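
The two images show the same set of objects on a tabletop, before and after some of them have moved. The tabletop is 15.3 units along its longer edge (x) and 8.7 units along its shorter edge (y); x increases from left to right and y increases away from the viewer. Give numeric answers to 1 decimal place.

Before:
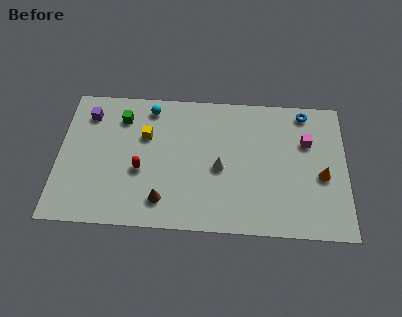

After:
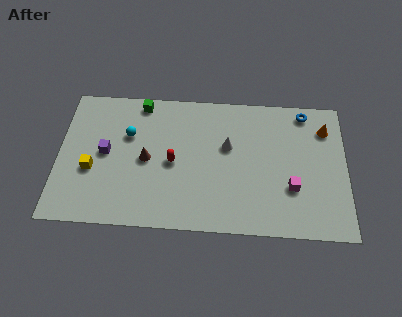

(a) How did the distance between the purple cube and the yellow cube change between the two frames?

-2.0

Before: roughly 3.3 units apart; after: 1.3. That's 2.0 units closer together.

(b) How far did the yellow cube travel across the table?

3.6

From (4.6, 5.7) to (1.8, 3.4), the yellow cube covered √(2.8² + 2.3²) ≈ 3.6 units.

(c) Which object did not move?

the blue torus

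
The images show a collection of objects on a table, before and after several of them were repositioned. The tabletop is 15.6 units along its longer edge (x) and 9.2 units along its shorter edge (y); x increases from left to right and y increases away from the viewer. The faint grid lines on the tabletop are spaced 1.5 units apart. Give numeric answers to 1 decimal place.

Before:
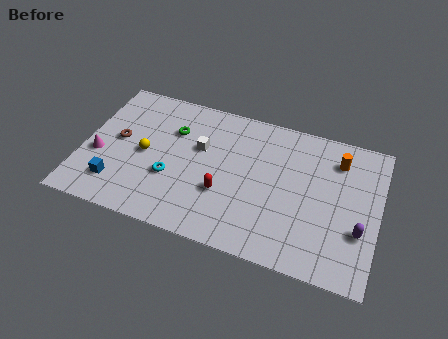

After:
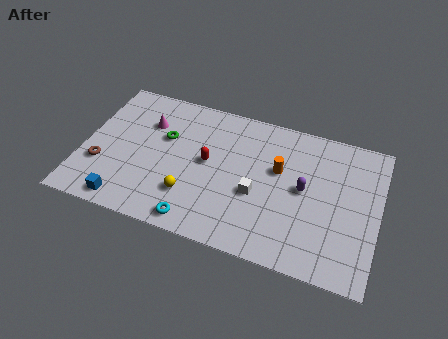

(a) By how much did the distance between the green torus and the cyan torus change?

+2.2

Before: roughly 3.1 units apart; after: 5.3. That's 2.2 units further apart.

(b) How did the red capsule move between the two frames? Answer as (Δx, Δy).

(-1.0, 1.7)

The red capsule started near (7.6, 3.2) and ended near (6.6, 4.9).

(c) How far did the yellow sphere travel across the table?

3.2

The yellow sphere moved from about (3.3, 4.4) to (5.9, 2.5), a distance of √(2.6² + 1.9²) ≈ 3.2.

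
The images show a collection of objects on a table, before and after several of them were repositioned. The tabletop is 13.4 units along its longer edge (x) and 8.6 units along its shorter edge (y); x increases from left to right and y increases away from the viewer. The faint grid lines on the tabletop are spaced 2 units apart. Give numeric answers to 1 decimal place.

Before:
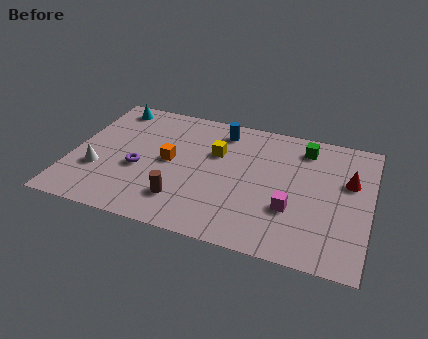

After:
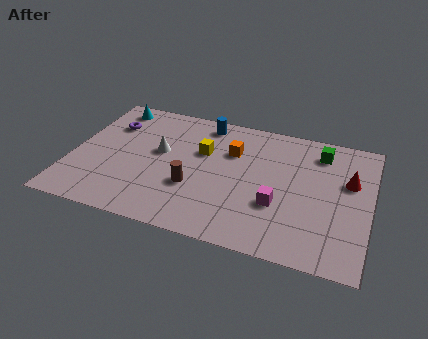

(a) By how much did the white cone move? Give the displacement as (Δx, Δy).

(2.6, 2.0)

The white cone was at about (1.3, 2.9) and moved to about (3.9, 4.9).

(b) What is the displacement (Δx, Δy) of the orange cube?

(2.7, 1.5)

The orange cube was at about (4.4, 4.4) and moved to about (7.1, 5.9).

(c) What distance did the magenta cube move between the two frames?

0.6

The magenta cube moved from about (10.0, 2.9) to (9.4, 3.0), a distance of √(0.6² + 0.1²) ≈ 0.6.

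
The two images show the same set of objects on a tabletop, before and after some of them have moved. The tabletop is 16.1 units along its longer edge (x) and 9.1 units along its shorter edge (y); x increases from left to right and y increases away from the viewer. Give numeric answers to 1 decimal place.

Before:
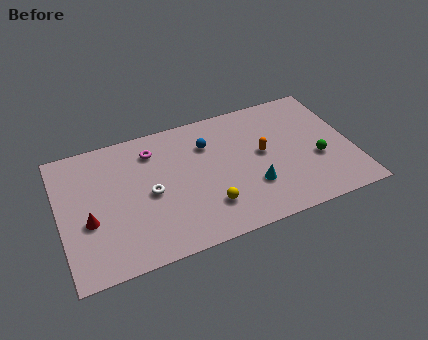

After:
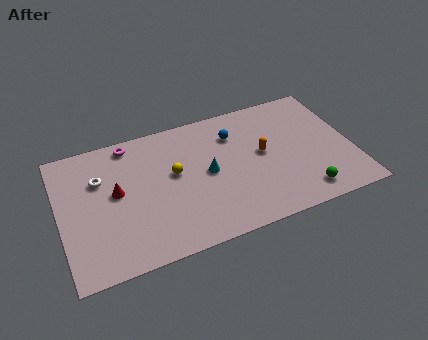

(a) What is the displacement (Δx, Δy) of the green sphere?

(-1.0, -2.1)

The green sphere was at about (14.1, 3.5) and moved to about (13.1, 1.4).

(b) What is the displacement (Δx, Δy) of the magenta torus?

(-1.2, 0.9)

The magenta torus was at about (5.3, 7.2) and moved to about (4.1, 8.1).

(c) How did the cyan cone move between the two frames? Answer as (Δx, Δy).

(-2.3, 1.8)

The cyan cone was at about (10.4, 2.8) and moved to about (8.1, 4.6).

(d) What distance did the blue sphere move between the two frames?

1.5

From (8.3, 6.6) to (9.8, 6.8), the blue sphere covered √(1.5² + 0.2²) ≈ 1.5 units.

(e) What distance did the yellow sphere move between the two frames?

3.3

The yellow sphere was near (7.9, 2.3) before and (6.3, 5.2) after, so it travelled √(1.6² + 2.9²) ≈ 3.3 units.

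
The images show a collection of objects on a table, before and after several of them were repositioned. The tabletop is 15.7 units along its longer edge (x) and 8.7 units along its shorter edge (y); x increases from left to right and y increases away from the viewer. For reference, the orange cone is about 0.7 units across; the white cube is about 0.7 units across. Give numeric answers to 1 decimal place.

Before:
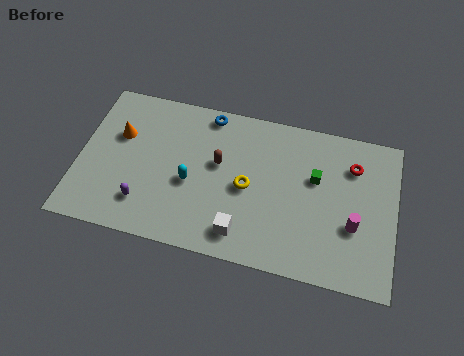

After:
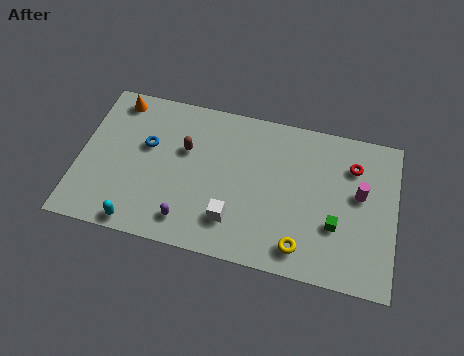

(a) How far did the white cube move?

0.8

The white cube moved from about (8.3, 1.5) to (7.8, 2.1), a distance of √(0.5² + 0.6²) ≈ 0.8.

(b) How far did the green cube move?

2.6

The green cube moved from about (11.7, 5.4) to (12.8, 3.0), a distance of √(1.1² + 2.4²) ≈ 2.6.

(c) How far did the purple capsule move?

2.3

From (3.4, 2.0) to (5.6, 1.5), the purple capsule covered √(2.2² + 0.5²) ≈ 2.3 units.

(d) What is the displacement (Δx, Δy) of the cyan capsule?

(-2.4, -2.9)

The cyan capsule started near (5.6, 3.7) and ended near (3.2, 0.8).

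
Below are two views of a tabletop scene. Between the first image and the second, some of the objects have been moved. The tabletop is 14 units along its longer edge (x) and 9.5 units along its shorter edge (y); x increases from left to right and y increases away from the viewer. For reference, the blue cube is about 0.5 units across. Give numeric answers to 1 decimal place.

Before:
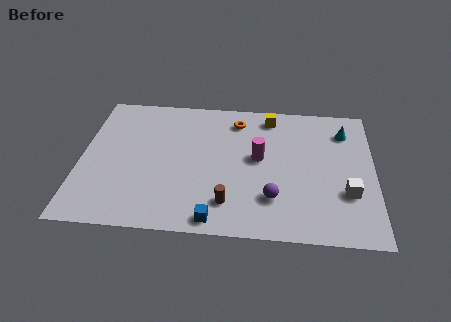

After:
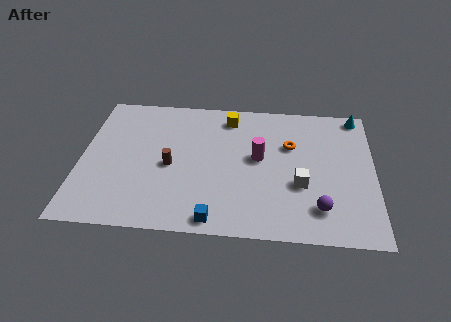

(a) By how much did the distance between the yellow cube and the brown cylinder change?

-1.9

They were about 6.5 units apart before and 4.6 after — 1.9 units closer together.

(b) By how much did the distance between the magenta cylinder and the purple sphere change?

+1.5

Before: roughly 2.8 units apart; after: 4.3. That's 1.5 units further apart.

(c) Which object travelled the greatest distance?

the brown cylinder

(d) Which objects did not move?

the blue cube and the magenta cylinder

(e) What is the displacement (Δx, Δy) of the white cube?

(-2.2, 0.4)

The white cube was at about (12.7, 3.1) and moved to about (10.5, 3.5).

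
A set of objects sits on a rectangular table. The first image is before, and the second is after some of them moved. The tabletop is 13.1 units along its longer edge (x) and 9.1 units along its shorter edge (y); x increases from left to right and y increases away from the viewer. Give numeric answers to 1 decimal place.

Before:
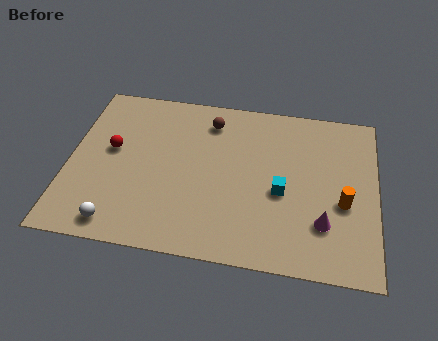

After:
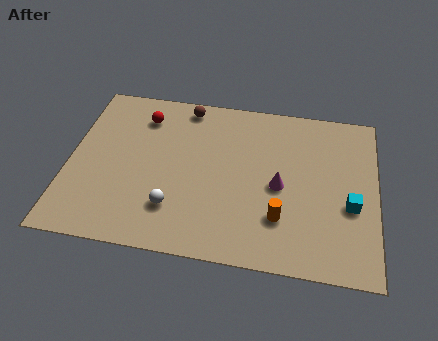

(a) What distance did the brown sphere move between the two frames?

1.3

The brown sphere was near (5.9, 7.4) before and (4.8, 8.1) after, so it travelled √(1.1² + 0.7²) ≈ 1.3 units.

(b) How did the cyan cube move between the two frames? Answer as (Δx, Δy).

(2.9, -0.3)

From the two frames, the cyan cube sits at roughly (9.1, 3.9) before and (12.0, 3.6) after.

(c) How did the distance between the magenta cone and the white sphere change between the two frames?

-3.9

The distance was about 8.7 in the first image and 4.8 in the second, so they moved 3.9 units closer together.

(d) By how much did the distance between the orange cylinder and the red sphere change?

-2.3

The distance was about 10.0 in the first image and 7.7 in the second, so they moved 2.3 units closer together.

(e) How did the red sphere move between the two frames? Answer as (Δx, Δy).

(1.2, 2.1)

The red sphere started near (1.8, 5.1) and ended near (3.0, 7.2).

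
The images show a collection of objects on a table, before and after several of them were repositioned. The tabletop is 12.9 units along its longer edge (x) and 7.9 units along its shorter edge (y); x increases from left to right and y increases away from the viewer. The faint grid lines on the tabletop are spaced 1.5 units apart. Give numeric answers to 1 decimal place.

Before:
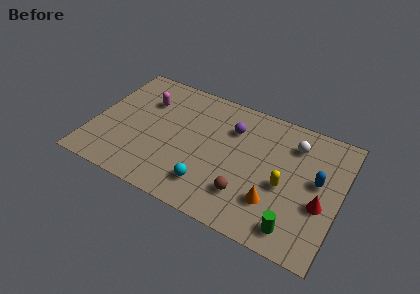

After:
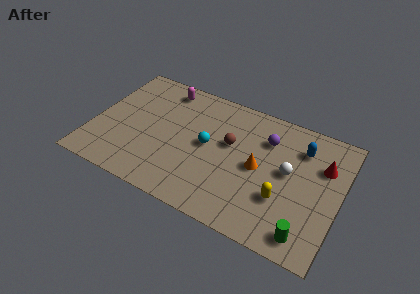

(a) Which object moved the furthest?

the brown sphere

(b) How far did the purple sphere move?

1.8

The purple sphere was near (7.1, 5.7) before and (8.9, 5.8) after, so it travelled √(1.8² + 0.1²) ≈ 1.8 units.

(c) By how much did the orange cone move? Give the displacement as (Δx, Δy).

(-1.0, 1.7)

From the two frames, the orange cone sits at roughly (9.7, 2.2) before and (8.7, 3.9) after.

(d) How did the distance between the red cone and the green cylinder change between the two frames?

+2.1

They were about 2.2 units apart before and 4.3 after — 2.1 units further apart.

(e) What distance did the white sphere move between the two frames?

1.8

From (10.3, 6.1) to (10.2, 4.3), the white sphere covered √(0.1² + 1.8²) ≈ 1.8 units.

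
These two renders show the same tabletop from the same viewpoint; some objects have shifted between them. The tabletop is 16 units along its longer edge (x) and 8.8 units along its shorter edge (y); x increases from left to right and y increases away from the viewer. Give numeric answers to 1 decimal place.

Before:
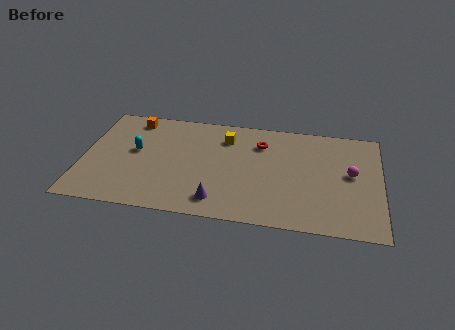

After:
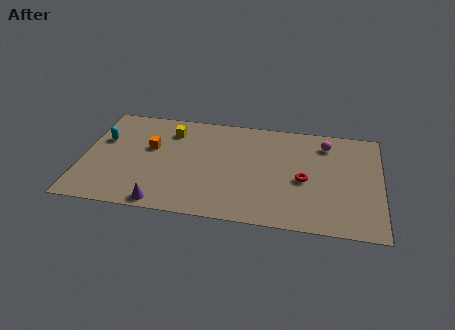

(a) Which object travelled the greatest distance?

the red torus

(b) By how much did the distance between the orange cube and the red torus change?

+1.3

Before: roughly 7.1 units apart; after: 8.4. That's 1.3 units further apart.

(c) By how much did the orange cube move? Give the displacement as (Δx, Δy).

(1.1, -2.3)

The orange cube was at about (2.5, 7.6) and moved to about (3.6, 5.3).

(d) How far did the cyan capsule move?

1.9

The cyan capsule moved from about (2.8, 4.9) to (1.0, 5.6), a distance of √(1.8² + 0.7²) ≈ 1.9.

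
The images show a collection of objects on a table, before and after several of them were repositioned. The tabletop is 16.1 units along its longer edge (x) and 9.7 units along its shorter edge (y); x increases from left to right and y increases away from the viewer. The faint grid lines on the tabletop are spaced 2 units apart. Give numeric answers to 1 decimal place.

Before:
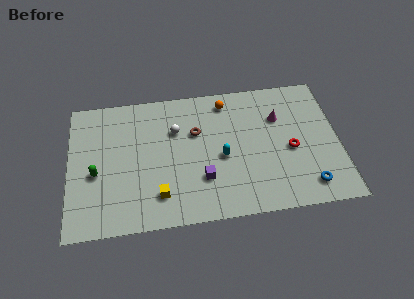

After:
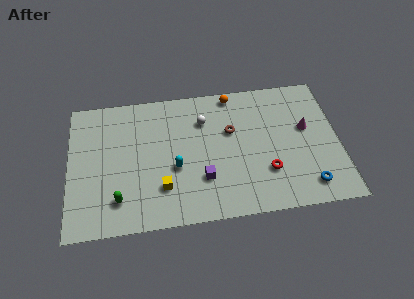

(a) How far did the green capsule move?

2.4

From (1.6, 4.1) to (2.9, 2.1), the green capsule covered √(1.3² + 2.0²) ≈ 2.4 units.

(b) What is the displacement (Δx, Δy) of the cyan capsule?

(-2.8, -0.4)

The cyan capsule started near (9.1, 4.3) and ended near (6.3, 3.9).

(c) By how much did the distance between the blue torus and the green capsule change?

-1.5

The distance was about 12.7 in the first image and 11.2 in the second, so they moved 1.5 units closer together.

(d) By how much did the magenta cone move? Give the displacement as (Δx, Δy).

(1.6, -1.0)

The magenta cone started near (12.6, 6.7) and ended near (14.2, 5.7).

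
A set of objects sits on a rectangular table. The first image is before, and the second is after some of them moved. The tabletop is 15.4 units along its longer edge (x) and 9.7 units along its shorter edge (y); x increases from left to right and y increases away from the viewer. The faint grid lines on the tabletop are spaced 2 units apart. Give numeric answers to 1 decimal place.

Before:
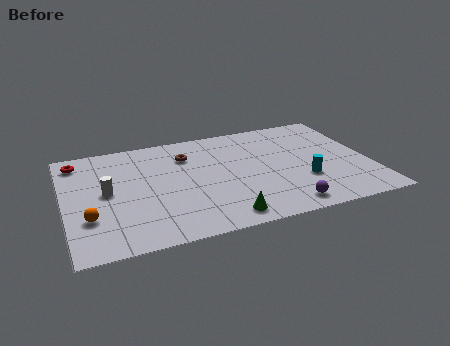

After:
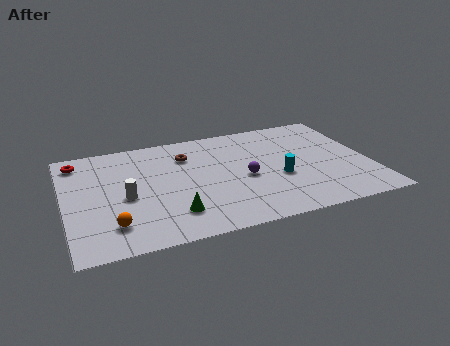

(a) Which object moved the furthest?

the purple sphere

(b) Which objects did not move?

the brown torus and the red torus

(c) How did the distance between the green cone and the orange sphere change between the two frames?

-3.7

Before: roughly 6.7 units apart; after: 3.0. That's 3.7 units closer together.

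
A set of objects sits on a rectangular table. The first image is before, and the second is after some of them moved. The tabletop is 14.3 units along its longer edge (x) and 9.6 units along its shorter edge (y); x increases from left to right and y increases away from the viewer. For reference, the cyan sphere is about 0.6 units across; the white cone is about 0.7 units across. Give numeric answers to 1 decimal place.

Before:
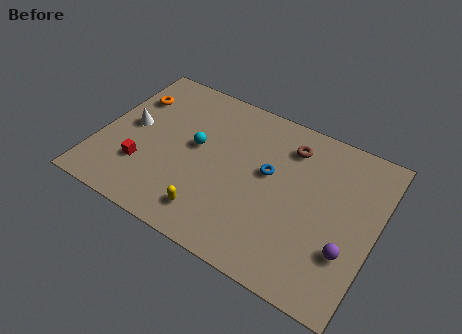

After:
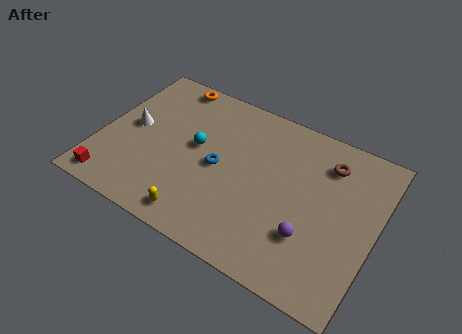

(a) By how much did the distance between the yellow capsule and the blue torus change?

-1.1

The distance was about 4.5 in the first image and 3.4 in the second, so they moved 1.1 units closer together.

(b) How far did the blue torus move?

2.7

From (8.7, 5.5) to (6.2, 4.6), the blue torus covered √(2.5² + 0.9²) ≈ 2.7 units.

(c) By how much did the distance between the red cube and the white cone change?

+1.5

The distance was about 2.4 in the first image and 3.9 in the second, so they moved 1.5 units further apart.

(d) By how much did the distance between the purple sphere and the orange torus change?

-2.4

The distance was about 12.5 in the first image and 10.1 in the second, so they moved 2.4 units closer together.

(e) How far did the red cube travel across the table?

2.2

The red cube was near (2.5, 2.8) before and (1.1, 1.1) after, so it travelled √(1.4² + 1.7²) ≈ 2.2 units.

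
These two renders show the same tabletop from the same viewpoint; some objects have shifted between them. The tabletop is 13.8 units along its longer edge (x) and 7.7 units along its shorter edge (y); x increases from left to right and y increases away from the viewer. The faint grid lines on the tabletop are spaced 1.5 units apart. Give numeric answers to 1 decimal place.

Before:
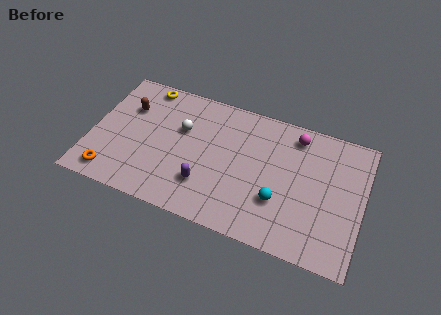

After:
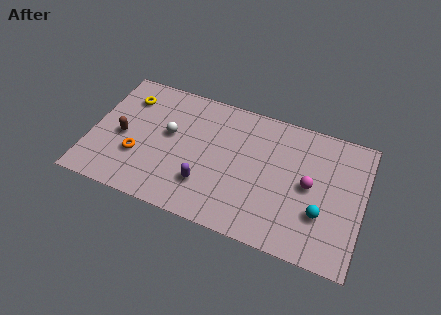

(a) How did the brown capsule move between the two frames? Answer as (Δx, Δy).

(-0.1, -1.8)

From the two frames, the brown capsule sits at roughly (1.7, 5.3) before and (1.6, 3.5) after.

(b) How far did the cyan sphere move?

2.1

The cyan sphere moved from about (9.7, 2.5) to (11.8, 2.5), a distance of √(2.1² + 0.0²) ≈ 2.1.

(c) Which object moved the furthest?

the magenta sphere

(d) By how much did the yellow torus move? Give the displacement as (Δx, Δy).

(-0.8, -1.0)

The yellow torus started near (2.4, 6.9) and ended near (1.6, 5.9).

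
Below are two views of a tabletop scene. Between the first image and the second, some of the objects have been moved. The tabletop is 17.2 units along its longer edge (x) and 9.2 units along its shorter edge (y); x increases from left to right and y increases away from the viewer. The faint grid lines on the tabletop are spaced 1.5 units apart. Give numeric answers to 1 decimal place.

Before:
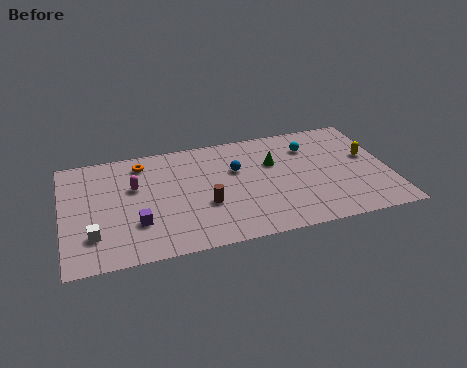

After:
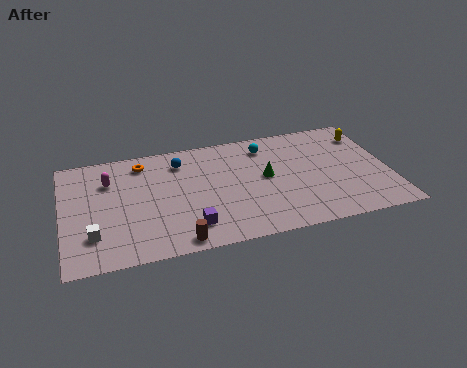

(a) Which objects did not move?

the white cube and the orange torus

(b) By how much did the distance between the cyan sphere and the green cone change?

+0.4

They were about 2.2 units apart before and 2.6 after — 0.4 units further apart.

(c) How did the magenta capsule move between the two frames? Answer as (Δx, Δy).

(-1.3, 0.8)

The magenta capsule started near (3.8, 5.8) and ended near (2.5, 6.6).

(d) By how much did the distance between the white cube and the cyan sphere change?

-1.8

Before: roughly 12.5 units apart; after: 10.7. That's 1.8 units closer together.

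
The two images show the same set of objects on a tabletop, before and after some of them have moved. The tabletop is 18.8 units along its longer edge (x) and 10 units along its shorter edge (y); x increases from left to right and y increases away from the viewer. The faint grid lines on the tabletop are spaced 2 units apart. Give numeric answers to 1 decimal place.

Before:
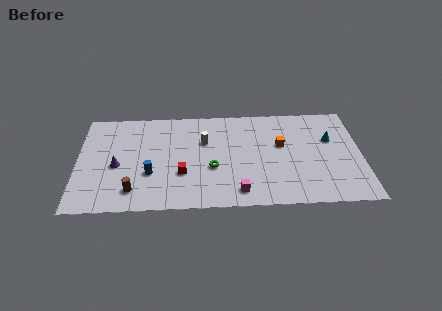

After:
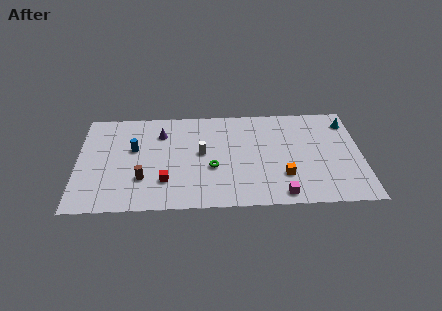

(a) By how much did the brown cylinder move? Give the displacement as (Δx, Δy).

(0.6, 1.1)

The brown cylinder was at about (3.7, 1.9) and moved to about (4.3, 3.0).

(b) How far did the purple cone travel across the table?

4.2

The purple cone moved from about (2.6, 4.4) to (5.5, 7.5), a distance of √(2.9² + 3.1²) ≈ 4.2.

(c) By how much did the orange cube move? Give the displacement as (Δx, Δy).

(0.1, -3.1)

The orange cube was at about (13.5, 6.0) and moved to about (13.6, 2.9).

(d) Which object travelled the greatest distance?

the purple cone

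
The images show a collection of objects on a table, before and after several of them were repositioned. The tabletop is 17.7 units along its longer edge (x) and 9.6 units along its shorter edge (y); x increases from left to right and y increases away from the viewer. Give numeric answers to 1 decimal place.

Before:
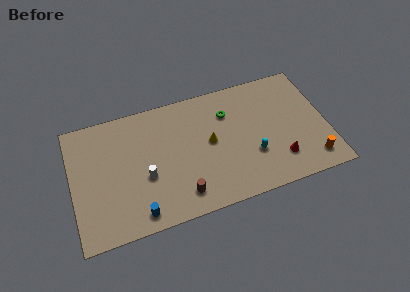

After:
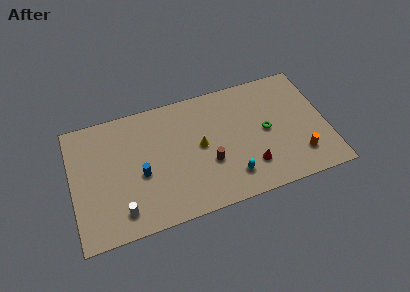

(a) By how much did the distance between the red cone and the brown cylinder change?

-3.9

They were about 6.9 units apart before and 3.0 after — 3.9 units closer together.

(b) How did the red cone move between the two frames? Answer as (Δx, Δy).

(-2.0, 0.1)

From the two frames, the red cone sits at roughly (14.2, 2.3) before and (12.2, 2.4) after.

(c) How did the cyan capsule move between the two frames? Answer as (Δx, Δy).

(-1.6, -1.2)

The cyan capsule was at about (12.4, 3.2) and moved to about (10.8, 2.0).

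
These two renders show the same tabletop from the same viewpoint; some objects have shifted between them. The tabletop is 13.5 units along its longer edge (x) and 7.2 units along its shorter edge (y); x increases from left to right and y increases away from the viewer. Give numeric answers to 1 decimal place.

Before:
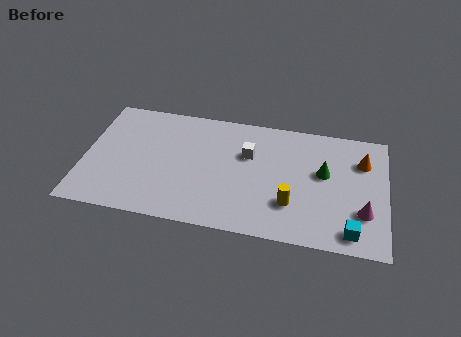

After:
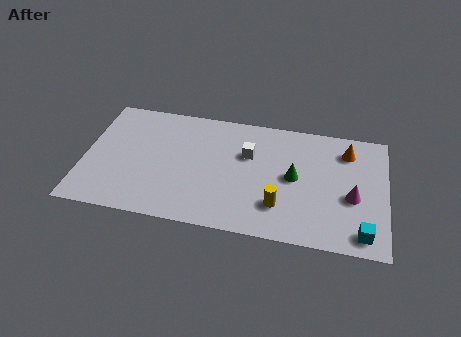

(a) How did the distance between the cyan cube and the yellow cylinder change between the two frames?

+0.9

Before: roughly 2.9 units apart; after: 3.8. That's 0.9 units further apart.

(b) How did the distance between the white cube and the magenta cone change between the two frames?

-0.8

The distance was about 5.8 in the first image and 5.0 in the second, so they moved 0.8 units closer together.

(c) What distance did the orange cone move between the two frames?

0.9

The orange cone was near (12.4, 5.2) before and (11.7, 5.7) after, so it travelled √(0.7² + 0.5²) ≈ 0.9 units.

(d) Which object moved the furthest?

the green cone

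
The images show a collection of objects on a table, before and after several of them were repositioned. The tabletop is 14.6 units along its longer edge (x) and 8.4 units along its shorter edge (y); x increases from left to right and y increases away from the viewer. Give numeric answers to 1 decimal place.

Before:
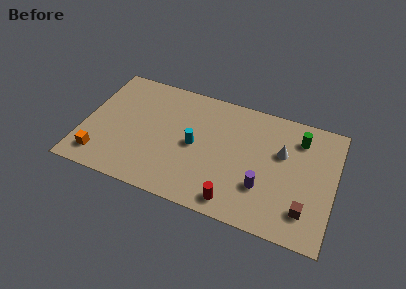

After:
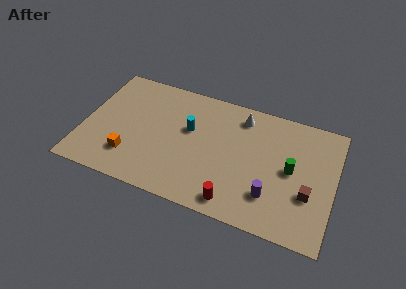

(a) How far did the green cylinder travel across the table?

2.3

The green cylinder was near (12.4, 6.6) before and (12.1, 4.3) after, so it travelled √(0.3² + 2.3²) ≈ 2.3 units.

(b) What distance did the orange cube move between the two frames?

1.8

From (1.2, 1.5) to (2.9, 2.1), the orange cube covered √(1.7² + 0.6²) ≈ 1.8 units.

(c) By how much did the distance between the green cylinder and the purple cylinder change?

-2.1

Before: roughly 4.4 units apart; after: 2.3. That's 2.1 units closer together.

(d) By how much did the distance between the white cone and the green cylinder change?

+2.5

They were about 1.6 units apart before and 4.1 after — 2.5 units further apart.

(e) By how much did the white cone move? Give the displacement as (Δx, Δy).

(-2.5, 1.7)

The white cone started near (11.5, 5.3) and ended near (9.0, 7.0).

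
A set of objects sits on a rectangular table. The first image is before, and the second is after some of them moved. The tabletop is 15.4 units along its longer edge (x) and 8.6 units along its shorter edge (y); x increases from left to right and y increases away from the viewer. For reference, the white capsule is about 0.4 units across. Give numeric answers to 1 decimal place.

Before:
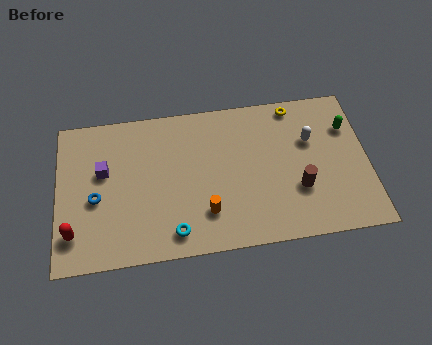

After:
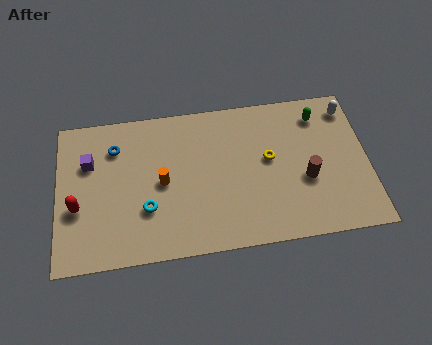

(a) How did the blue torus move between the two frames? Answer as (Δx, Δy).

(1.0, 2.8)

From the two frames, the blue torus sits at roughly (1.9, 3.7) before and (2.9, 6.5) after.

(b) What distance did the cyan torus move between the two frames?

2.0

The cyan torus was near (5.7, 1.3) before and (4.4, 2.8) after, so it travelled √(1.3² + 1.5²) ≈ 2.0 units.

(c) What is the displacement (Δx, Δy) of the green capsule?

(-1.4, 0.9)

The green capsule was at about (14.5, 6.1) and moved to about (13.1, 7.0).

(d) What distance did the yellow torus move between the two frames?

3.2

The yellow torus was near (11.9, 7.7) before and (10.5, 4.8) after, so it travelled √(1.4² + 2.9²) ≈ 3.2 units.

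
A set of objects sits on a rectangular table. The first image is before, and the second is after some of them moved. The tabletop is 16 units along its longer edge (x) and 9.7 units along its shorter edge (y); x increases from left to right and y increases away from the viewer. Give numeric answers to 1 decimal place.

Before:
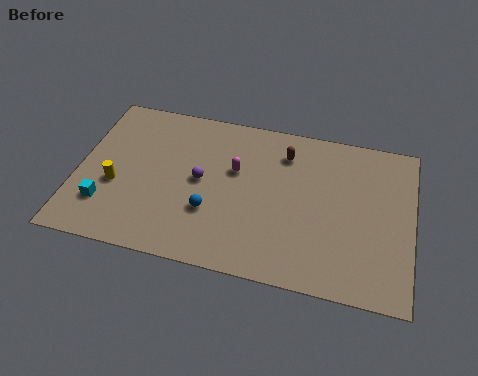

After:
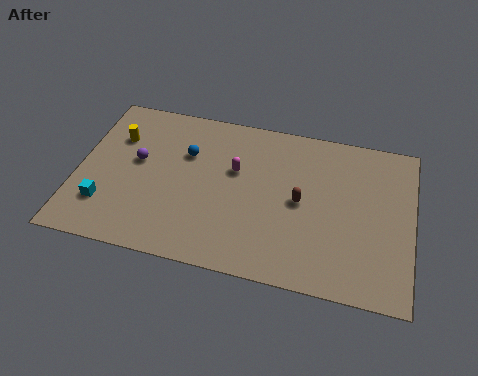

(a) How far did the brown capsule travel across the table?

2.9

From (9.8, 7.6) to (10.7, 4.8), the brown capsule covered √(0.9² + 2.8²) ≈ 2.9 units.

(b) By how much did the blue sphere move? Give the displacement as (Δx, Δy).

(-1.4, 3.3)

The blue sphere started near (6.5, 3.2) and ended near (5.1, 6.5).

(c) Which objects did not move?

the magenta capsule and the cyan cube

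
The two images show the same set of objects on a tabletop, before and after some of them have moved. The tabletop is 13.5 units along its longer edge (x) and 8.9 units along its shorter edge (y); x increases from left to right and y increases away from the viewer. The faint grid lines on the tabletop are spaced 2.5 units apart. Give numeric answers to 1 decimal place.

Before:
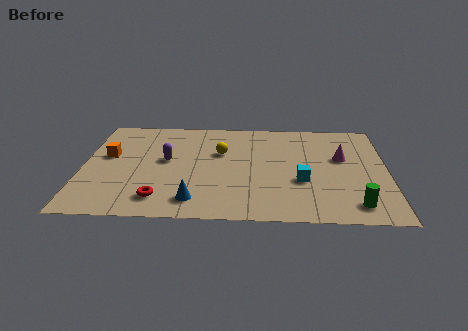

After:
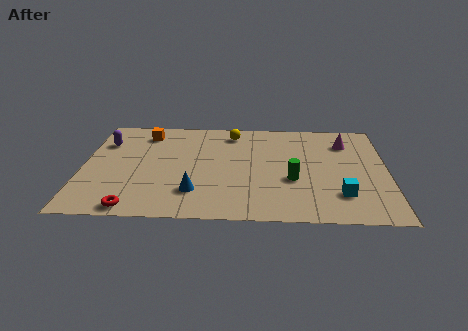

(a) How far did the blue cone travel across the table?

0.7

The blue cone was near (5.0, 1.5) before and (5.0, 2.2) after, so it travelled √(0.0² + 0.7²) ≈ 0.7 units.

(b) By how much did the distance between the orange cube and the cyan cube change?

+1.3

The distance was about 8.8 in the first image and 10.1 in the second, so they moved 1.3 units further apart.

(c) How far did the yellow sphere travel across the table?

1.9

The yellow sphere moved from about (6.1, 5.7) to (6.6, 7.5), a distance of √(0.5² + 1.8²) ≈ 1.9.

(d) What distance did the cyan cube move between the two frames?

2.0

The cyan cube was near (9.7, 3.3) before and (11.4, 2.2) after, so it travelled √(1.7² + 1.1²) ≈ 2.0 units.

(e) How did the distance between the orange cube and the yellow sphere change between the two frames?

-1.1

They were about 5.0 units apart before and 3.9 after — 1.1 units closer together.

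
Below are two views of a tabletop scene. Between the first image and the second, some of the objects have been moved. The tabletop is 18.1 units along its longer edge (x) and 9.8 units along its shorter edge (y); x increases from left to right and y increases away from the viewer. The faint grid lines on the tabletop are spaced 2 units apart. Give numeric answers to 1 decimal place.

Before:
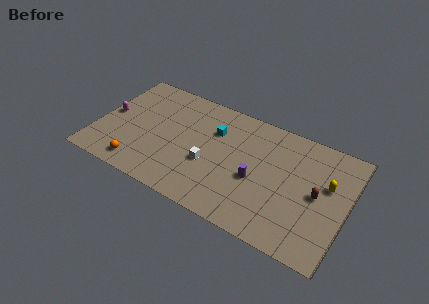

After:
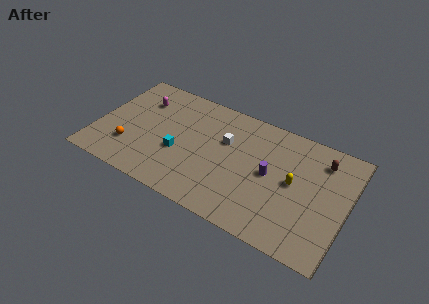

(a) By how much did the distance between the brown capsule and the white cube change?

-0.8

They were about 7.8 units apart before and 7.0 after — 0.8 units closer together.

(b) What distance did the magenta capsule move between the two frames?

3.0

From (0.8, 5.0) to (2.8, 7.2), the magenta capsule covered √(2.0² + 2.2²) ≈ 3.0 units.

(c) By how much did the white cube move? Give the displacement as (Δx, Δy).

(0.9, 2.5)

From the two frames, the white cube sits at roughly (8.3, 3.8) before and (9.2, 6.3) after.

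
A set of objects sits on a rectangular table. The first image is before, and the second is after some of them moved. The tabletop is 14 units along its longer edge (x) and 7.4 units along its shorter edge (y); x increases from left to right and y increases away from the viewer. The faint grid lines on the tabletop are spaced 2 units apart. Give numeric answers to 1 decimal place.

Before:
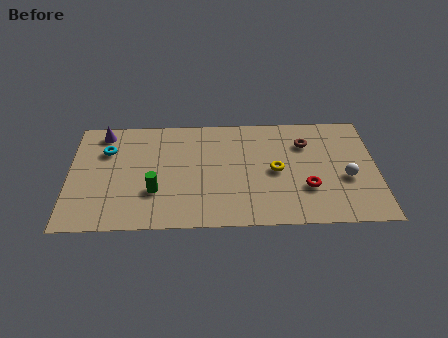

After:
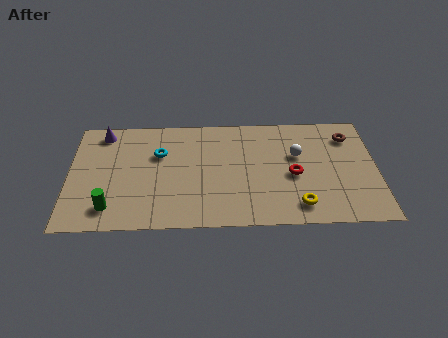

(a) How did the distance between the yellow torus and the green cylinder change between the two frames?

+2.9

They were about 5.6 units apart before and 8.5 after — 2.9 units further apart.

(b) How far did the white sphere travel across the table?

2.7

From (12.6, 3.0) to (10.4, 4.6), the white sphere covered √(2.2² + 1.6²) ≈ 2.7 units.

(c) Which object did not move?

the purple cone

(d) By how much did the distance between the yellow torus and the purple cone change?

+1.9

The distance was about 8.4 in the first image and 10.3 in the second, so they moved 1.9 units further apart.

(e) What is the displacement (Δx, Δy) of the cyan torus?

(2.4, -0.3)

From the two frames, the cyan torus sits at roughly (1.7, 5.2) before and (4.1, 4.9) after.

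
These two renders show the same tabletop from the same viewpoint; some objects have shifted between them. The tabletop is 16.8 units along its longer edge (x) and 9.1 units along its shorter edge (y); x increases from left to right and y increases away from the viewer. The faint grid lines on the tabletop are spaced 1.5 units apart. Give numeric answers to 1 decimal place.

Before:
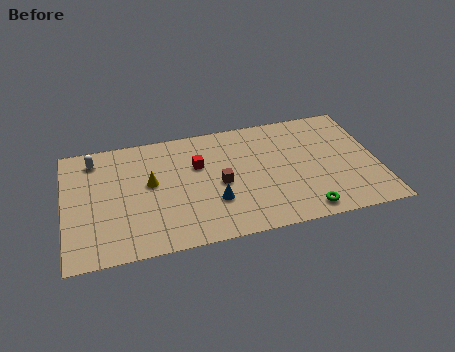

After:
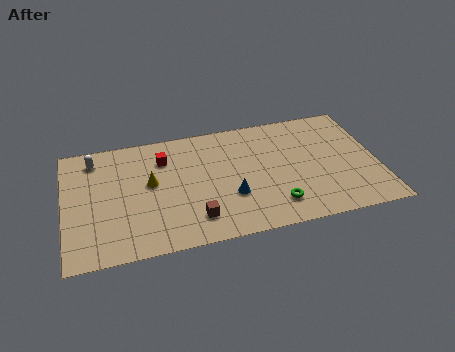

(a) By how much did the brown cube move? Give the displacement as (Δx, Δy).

(-1.5, -2.3)

The brown cube started near (8.3, 4.2) and ended near (6.8, 1.9).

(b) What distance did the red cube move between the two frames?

2.0

The red cube was near (7.2, 5.9) before and (5.4, 6.8) after, so it travelled √(1.8² + 0.9²) ≈ 2.0 units.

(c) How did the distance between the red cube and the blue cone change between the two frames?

+1.9

Before: roughly 3.1 units apart; after: 5.0. That's 1.9 units further apart.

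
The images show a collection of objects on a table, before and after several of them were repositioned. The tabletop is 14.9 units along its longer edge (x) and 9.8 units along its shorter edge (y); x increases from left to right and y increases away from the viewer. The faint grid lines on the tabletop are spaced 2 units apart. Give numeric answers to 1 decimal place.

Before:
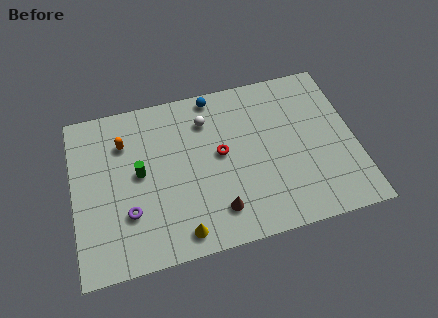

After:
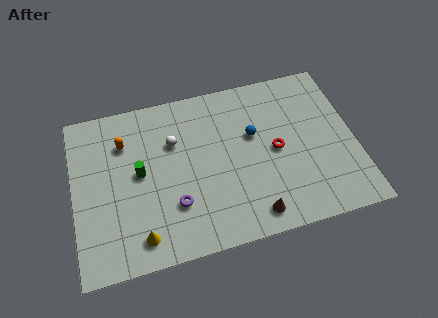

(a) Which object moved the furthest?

the blue sphere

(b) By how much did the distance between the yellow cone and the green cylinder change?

-0.7

The distance was about 4.4 in the first image and 3.7 in the second, so they moved 0.7 units closer together.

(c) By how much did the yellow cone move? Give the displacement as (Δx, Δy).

(-2.1, 0.3)

The yellow cone was at about (5.4, 1.2) and moved to about (3.3, 1.5).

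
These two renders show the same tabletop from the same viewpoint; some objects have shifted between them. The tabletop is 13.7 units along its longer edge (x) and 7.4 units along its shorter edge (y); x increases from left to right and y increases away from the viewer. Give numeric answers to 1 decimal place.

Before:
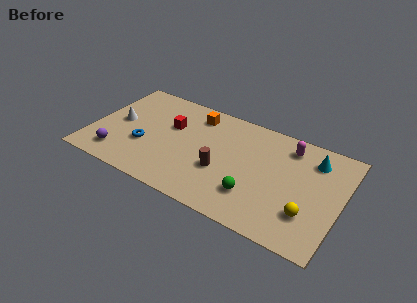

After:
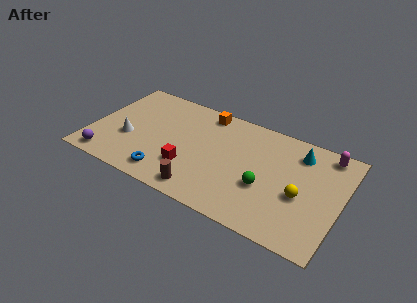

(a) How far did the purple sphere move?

0.7

From (1.7, 1.4) to (1.2, 0.9), the purple sphere covered √(0.5² + 0.5²) ≈ 0.7 units.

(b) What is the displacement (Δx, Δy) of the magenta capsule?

(2.0, 0.4)

From the two frames, the magenta capsule sits at roughly (10.6, 6.1) before and (12.6, 6.5) after.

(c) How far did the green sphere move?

0.9

The green sphere moved from about (9.2, 2.0) to (9.7, 2.8), a distance of √(0.5² + 0.8²) ≈ 0.9.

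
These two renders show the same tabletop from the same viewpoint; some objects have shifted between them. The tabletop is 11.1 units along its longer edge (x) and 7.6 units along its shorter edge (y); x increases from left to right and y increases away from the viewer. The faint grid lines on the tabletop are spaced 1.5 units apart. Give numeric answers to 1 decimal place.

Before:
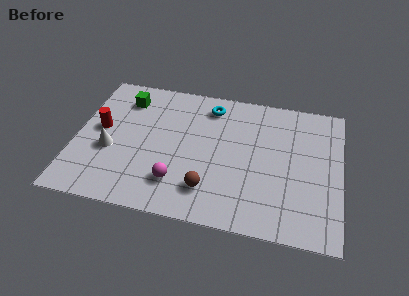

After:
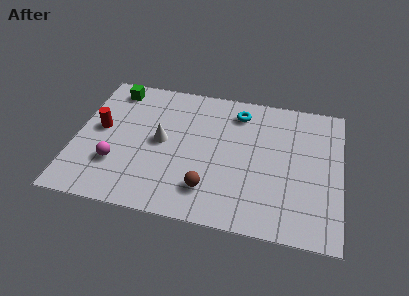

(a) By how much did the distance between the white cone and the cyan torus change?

-1.3

The distance was about 5.2 in the first image and 3.9 in the second, so they moved 1.3 units closer together.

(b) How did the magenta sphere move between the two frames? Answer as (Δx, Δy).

(-2.6, 0.5)

The magenta sphere started near (4.4, 1.8) and ended near (1.8, 2.3).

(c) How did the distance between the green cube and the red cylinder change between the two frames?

+0.3

The distance was about 2.1 in the first image and 2.4 in the second, so they moved 0.3 units further apart.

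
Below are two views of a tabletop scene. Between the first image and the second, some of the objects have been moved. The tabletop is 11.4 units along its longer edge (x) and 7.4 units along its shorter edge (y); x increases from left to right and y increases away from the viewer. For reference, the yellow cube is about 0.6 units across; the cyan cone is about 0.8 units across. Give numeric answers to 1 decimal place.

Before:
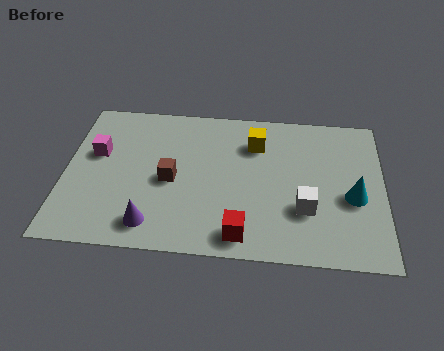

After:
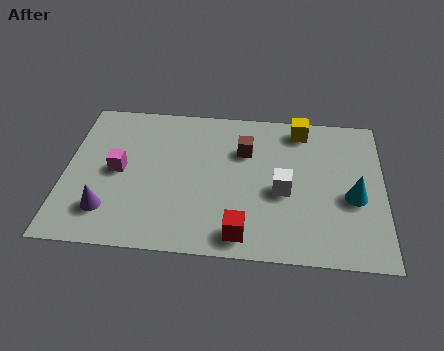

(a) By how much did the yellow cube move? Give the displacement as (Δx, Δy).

(1.6, 0.9)

The yellow cube was at about (6.8, 5.5) and moved to about (8.4, 6.4).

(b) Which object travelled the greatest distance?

the brown cube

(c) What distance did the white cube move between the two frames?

1.1

The white cube moved from about (8.6, 2.4) to (7.8, 3.2), a distance of √(0.8² + 0.8²) ≈ 1.1.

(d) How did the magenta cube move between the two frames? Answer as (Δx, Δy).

(0.8, -0.8)

The magenta cube was at about (1.1, 4.5) and moved to about (1.9, 3.7).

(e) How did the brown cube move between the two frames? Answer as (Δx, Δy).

(2.6, 1.7)

The brown cube started near (3.8, 3.4) and ended near (6.4, 5.1).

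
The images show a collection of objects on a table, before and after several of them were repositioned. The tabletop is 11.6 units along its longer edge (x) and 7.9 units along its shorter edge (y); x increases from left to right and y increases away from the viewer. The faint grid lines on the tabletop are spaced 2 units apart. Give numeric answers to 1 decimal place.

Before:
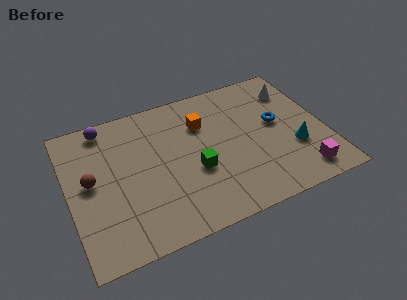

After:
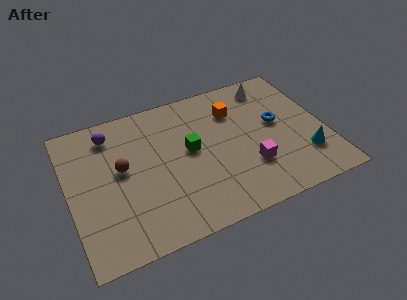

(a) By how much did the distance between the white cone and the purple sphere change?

-1.2

Before: roughly 8.6 units apart; after: 7.4. That's 1.2 units closer together.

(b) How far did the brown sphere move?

1.4

The brown sphere was near (1.0, 4.2) before and (2.4, 4.4) after, so it travelled √(1.4² + 0.2²) ≈ 1.4 units.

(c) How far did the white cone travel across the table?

1.2

The white cone moved from about (10.5, 6.1) to (9.5, 6.7), a distance of √(1.0² + 0.6²) ≈ 1.2.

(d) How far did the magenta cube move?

2.5

The magenta cube was near (10.2, 1.2) before and (8.0, 2.4) after, so it travelled √(2.2² + 1.2²) ≈ 2.5 units.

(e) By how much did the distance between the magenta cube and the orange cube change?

-2.5

The distance was about 5.9 in the first image and 3.4 in the second, so they moved 2.5 units closer together.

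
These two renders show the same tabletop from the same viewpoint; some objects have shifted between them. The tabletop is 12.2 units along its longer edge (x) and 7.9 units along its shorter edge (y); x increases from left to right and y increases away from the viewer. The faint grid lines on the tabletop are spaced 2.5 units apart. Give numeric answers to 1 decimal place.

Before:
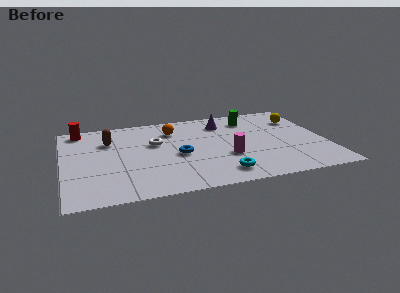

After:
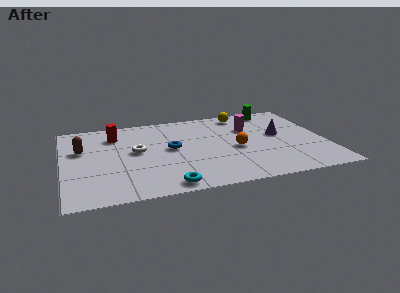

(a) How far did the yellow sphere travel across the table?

2.8

From (11.2, 5.8) to (8.6, 6.9), the yellow sphere covered √(2.6² + 1.1²) ≈ 2.8 units.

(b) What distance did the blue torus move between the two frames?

0.8

The blue torus moved from about (5.3, 3.5) to (5.0, 4.2), a distance of √(0.3² + 0.7²) ≈ 0.8.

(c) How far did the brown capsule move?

1.4

From (2.2, 5.6) to (0.9, 5.0), the brown capsule covered √(1.3² + 0.6²) ≈ 1.4 units.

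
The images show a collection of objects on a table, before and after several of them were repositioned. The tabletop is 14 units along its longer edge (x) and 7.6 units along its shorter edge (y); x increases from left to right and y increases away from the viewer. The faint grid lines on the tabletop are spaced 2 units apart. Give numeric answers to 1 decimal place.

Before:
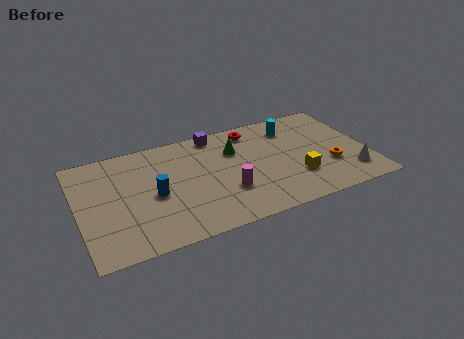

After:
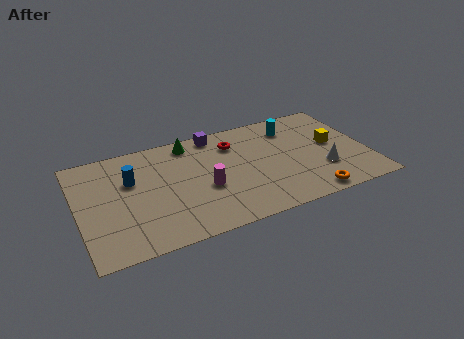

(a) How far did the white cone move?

1.5

The white cone moved from about (13.0, 1.7) to (11.7, 2.4), a distance of √(1.3² + 0.7²) ≈ 1.5.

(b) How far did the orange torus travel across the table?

2.2

The orange torus moved from about (12.1, 2.6) to (10.8, 0.8), a distance of √(1.3² + 1.8²) ≈ 2.2.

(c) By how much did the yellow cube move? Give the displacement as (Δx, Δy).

(2.0, 1.8)

The yellow cube was at about (10.4, 2.3) and moved to about (12.4, 4.1).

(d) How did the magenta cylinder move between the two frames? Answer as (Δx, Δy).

(-1.0, 0.6)

From the two frames, the magenta cylinder sits at roughly (7.0, 2.5) before and (6.0, 3.1) after.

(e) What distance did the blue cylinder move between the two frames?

1.7

From (3.6, 3.5) to (2.6, 4.9), the blue cylinder covered √(1.0² + 1.4²) ≈ 1.7 units.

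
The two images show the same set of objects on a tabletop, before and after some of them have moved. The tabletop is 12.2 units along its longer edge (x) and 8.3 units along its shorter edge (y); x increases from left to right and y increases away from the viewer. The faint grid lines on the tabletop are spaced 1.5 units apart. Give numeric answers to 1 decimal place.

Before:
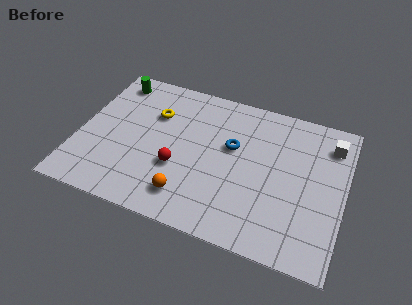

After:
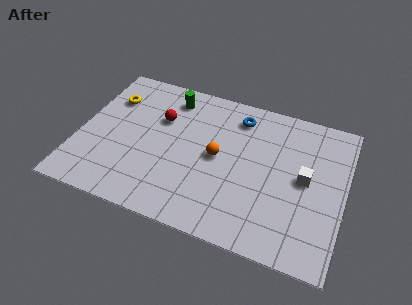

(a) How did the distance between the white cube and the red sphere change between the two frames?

-0.7

They were about 7.6 units apart before and 6.9 after — 0.7 units closer together.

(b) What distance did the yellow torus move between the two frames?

2.1

The yellow torus was near (3.3, 5.7) before and (1.2, 6.0) after, so it travelled √(2.1² + 0.3²) ≈ 2.1 units.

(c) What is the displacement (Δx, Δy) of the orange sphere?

(1.1, 2.6)

From the two frames, the orange sphere sits at roughly (5.3, 1.6) before and (6.4, 4.2) after.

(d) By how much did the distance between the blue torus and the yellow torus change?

+2.2

Before: roughly 3.8 units apart; after: 6.0. That's 2.2 units further apart.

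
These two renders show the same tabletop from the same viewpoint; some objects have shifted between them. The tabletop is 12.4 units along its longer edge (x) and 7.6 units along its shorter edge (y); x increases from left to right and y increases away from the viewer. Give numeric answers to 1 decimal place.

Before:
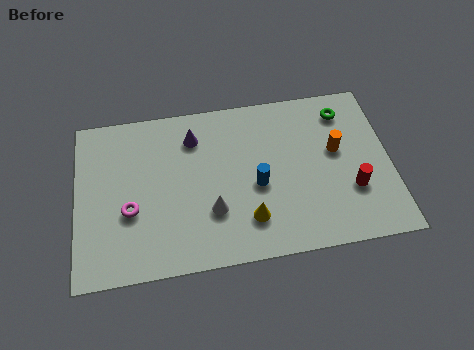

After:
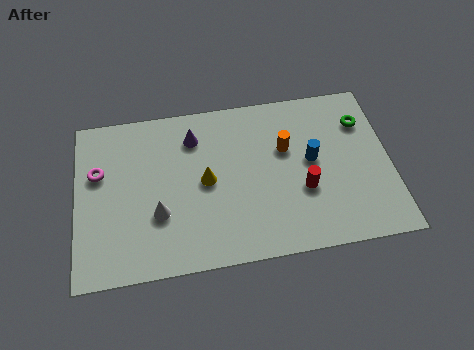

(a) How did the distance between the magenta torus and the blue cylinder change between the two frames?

+3.4

The distance was about 5.0 in the first image and 8.4 in the second, so they moved 3.4 units further apart.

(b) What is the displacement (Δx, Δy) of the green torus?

(0.7, -0.6)

The green torus started near (10.7, 6.2) and ended near (11.4, 5.6).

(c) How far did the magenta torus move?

2.2

From (2.1, 2.9) to (0.9, 4.8), the magenta torus covered √(1.2² + 1.9²) ≈ 2.2 units.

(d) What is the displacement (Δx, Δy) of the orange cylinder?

(-2.0, 0.4)

The orange cylinder was at about (10.3, 4.4) and moved to about (8.3, 4.8).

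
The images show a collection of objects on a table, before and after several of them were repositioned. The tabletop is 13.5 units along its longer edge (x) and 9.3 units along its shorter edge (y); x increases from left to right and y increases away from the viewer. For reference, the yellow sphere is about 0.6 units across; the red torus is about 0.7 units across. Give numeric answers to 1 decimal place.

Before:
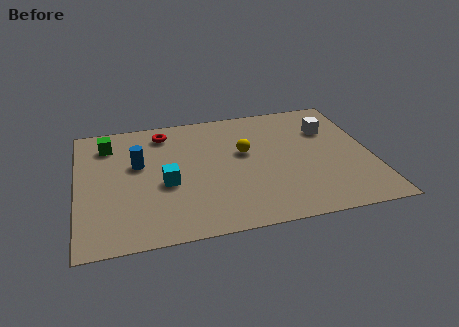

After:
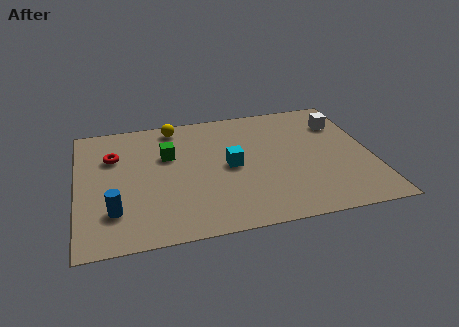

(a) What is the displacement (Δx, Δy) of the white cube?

(0.6, 0.4)

The white cube was at about (11.7, 6.5) and moved to about (12.3, 6.9).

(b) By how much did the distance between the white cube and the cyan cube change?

-2.3

They were about 8.1 units apart before and 5.8 after — 2.3 units closer together.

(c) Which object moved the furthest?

the yellow sphere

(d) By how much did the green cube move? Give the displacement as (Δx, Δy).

(2.7, -1.4)

The green cube started near (1.5, 7.4) and ended near (4.2, 6.0).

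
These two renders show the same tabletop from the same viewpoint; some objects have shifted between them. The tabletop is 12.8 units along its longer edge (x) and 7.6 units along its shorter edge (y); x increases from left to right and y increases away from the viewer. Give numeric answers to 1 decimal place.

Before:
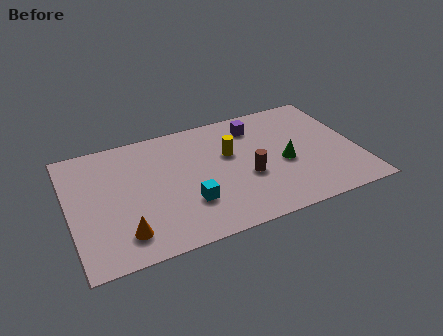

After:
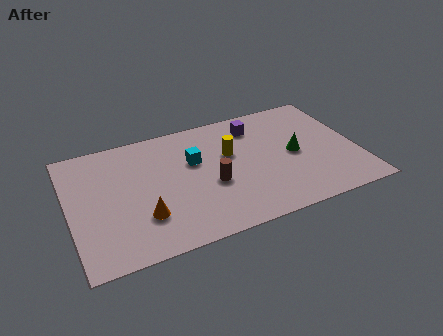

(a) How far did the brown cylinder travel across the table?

1.6

The brown cylinder moved from about (7.8, 3.0) to (6.2, 3.1), a distance of √(1.6² + 0.1²) ≈ 1.6.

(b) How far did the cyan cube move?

2.5

The cyan cube moved from about (5.1, 2.3) to (5.6, 4.8), a distance of √(0.5² + 2.5²) ≈ 2.5.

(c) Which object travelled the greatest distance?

the cyan cube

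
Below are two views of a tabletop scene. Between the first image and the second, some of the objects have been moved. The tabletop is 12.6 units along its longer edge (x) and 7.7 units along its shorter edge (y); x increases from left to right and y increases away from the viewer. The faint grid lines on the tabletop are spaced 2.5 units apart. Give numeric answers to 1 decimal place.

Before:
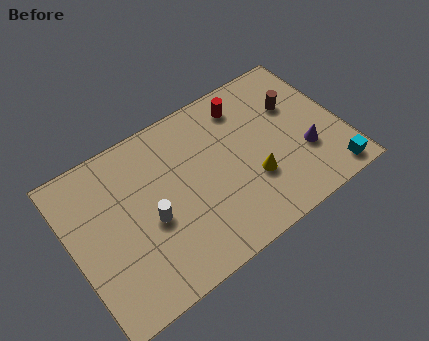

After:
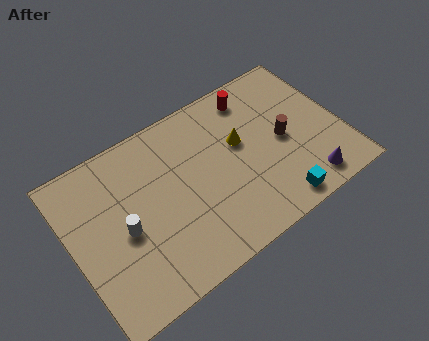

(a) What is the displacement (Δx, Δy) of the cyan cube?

(-2.6, 0.0)

The cyan cube was at about (11.6, 0.9) and moved to about (9.0, 0.9).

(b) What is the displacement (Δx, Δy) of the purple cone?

(-0.2, -1.5)

The purple cone started near (10.7, 2.6) and ended near (10.5, 1.1).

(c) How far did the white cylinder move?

1.2

The white cylinder moved from about (3.5, 3.3) to (2.3, 3.5), a distance of √(1.2² + 0.2²) ≈ 1.2.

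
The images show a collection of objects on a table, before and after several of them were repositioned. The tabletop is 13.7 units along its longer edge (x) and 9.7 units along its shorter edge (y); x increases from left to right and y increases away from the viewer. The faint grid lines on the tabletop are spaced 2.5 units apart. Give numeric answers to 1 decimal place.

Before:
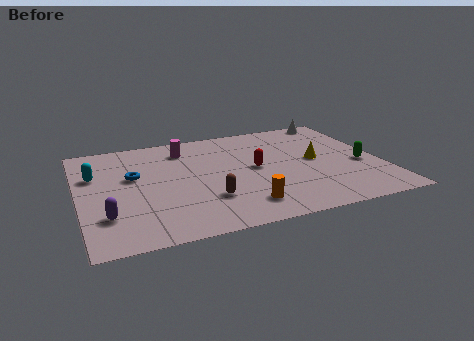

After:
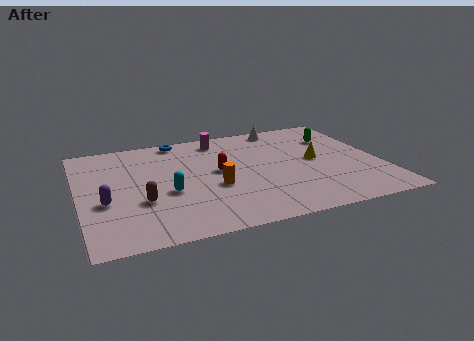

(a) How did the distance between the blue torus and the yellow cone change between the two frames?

-1.2

Before: roughly 8.3 units apart; after: 7.1. That's 1.2 units closer together.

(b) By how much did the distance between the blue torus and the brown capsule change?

+1.5

They were about 4.3 units apart before and 5.8 after — 1.5 units further apart.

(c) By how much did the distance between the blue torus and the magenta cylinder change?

-1.2

The distance was about 3.2 in the first image and 2.0 in the second, so they moved 1.2 units closer together.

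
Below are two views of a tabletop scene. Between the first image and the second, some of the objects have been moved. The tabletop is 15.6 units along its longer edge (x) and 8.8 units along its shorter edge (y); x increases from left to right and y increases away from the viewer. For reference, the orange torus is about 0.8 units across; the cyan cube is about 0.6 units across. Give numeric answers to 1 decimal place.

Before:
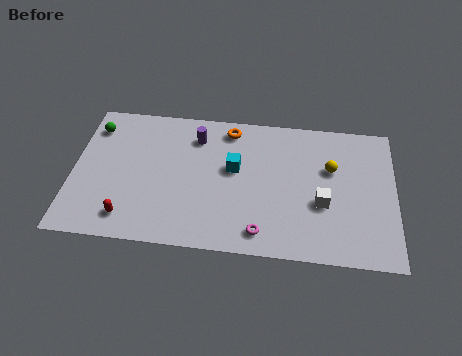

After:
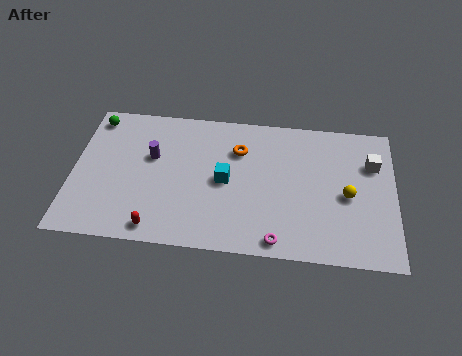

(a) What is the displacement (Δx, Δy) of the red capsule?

(1.4, -0.5)

From the two frames, the red capsule sits at roughly (2.8, 1.5) before and (4.2, 1.0) after.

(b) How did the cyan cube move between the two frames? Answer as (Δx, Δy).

(-0.4, -0.8)

From the two frames, the cyan cube sits at roughly (7.8, 5.1) before and (7.4, 4.3) after.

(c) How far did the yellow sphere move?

1.8

From (12.5, 5.6) to (13.3, 4.0), the yellow sphere covered √(0.8² + 1.6²) ≈ 1.8 units.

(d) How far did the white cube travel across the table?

3.6

The white cube moved from about (12.1, 3.4) to (14.5, 6.1), a distance of √(2.4² + 2.7²) ≈ 3.6.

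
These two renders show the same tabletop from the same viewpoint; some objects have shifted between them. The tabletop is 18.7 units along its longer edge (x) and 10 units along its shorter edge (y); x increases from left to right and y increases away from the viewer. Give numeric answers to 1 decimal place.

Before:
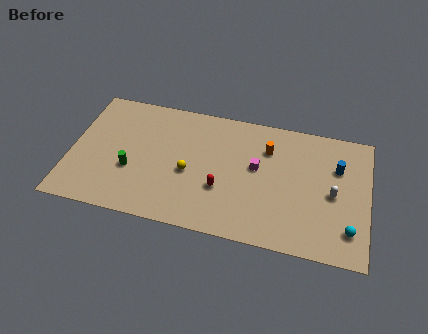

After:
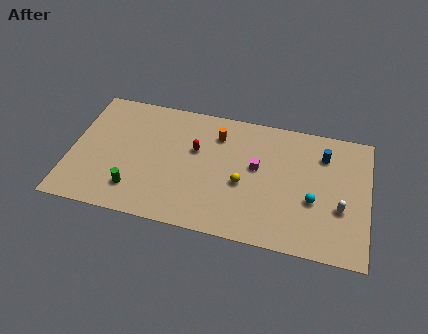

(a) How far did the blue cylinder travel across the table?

1.2

The blue cylinder moved from about (16.7, 6.8) to (15.8, 7.6), a distance of √(0.9² + 0.8²) ≈ 1.2.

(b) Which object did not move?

the magenta cube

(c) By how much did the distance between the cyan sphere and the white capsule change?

-1.0

Before: roughly 2.7 units apart; after: 1.7. That's 1.0 units closer together.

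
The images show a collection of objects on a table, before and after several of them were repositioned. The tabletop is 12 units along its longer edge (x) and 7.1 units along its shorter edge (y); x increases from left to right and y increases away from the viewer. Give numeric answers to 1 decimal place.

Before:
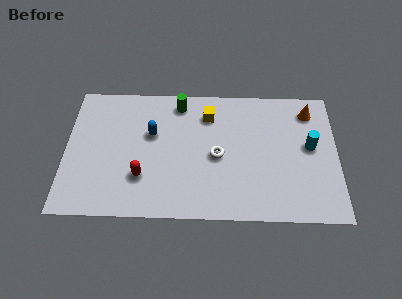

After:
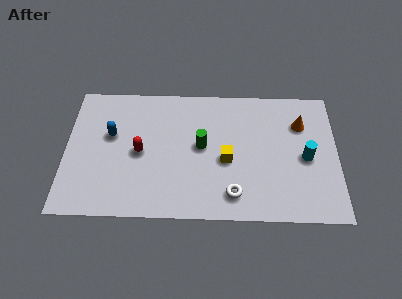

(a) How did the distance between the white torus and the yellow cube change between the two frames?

-0.4

The distance was about 2.2 in the first image and 1.8 in the second, so they moved 0.4 units closer together.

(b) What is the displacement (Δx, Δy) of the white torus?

(0.7, -2.0)

The white torus started near (6.7, 3.3) and ended near (7.4, 1.3).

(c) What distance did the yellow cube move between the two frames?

2.5

The yellow cube moved from about (6.3, 5.5) to (7.1, 3.1), a distance of √(0.8² + 2.4²) ≈ 2.5.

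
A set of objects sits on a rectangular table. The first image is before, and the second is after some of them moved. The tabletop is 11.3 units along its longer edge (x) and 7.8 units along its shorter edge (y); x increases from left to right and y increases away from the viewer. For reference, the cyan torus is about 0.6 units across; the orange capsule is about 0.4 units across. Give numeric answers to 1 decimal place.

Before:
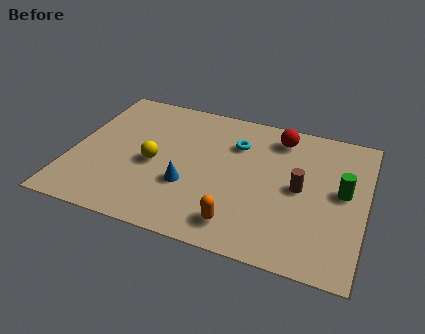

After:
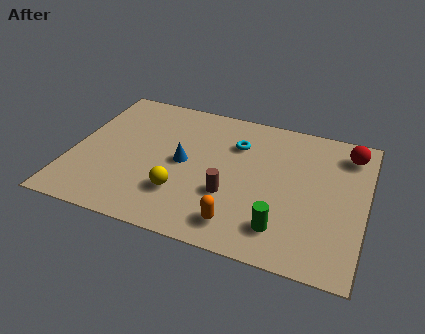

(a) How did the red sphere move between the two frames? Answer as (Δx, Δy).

(2.7, -0.1)

The red sphere was at about (7.8, 6.5) and moved to about (10.5, 6.4).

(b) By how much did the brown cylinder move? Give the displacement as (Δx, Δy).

(-2.6, -1.2)

From the two frames, the brown cylinder sits at roughly (8.8, 3.9) before and (6.2, 2.7) after.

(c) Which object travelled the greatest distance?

the green cylinder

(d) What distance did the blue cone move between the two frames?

1.2

From (4.6, 2.7) to (4.3, 3.9), the blue cone covered √(0.3² + 1.2²) ≈ 1.2 units.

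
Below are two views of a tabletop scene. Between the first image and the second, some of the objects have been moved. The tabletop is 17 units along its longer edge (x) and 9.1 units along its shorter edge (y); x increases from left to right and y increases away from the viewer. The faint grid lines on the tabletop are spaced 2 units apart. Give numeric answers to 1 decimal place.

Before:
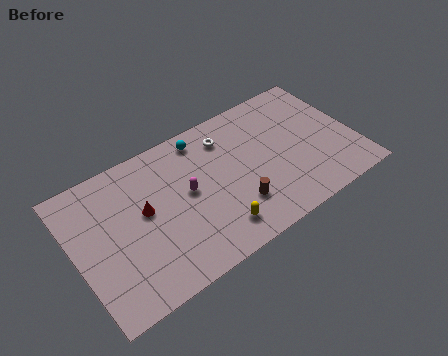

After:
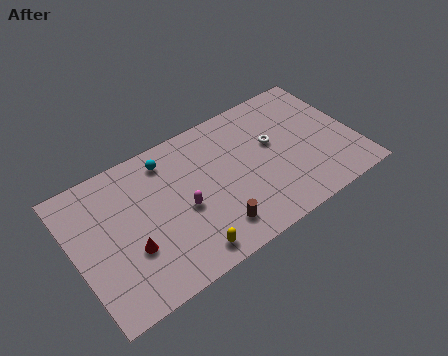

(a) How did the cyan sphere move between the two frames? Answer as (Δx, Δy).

(-2.2, -0.3)

From the two frames, the cyan sphere sits at roughly (8.2, 7.9) before and (6.0, 7.6) after.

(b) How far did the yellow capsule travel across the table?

2.0

The yellow capsule was near (8.0, 1.7) before and (6.1, 1.2) after, so it travelled √(1.9² + 0.5²) ≈ 2.0 units.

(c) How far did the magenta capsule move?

1.0

The magenta capsule was near (6.8, 4.9) before and (6.4, 4.0) after, so it travelled √(0.4² + 0.9²) ≈ 1.0 units.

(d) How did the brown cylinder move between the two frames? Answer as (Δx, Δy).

(-1.5, -0.7)

The brown cylinder started near (9.4, 2.5) and ended near (7.9, 1.8).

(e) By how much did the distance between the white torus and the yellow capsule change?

+1.7

They were about 5.7 units apart before and 7.4 after — 1.7 units further apart.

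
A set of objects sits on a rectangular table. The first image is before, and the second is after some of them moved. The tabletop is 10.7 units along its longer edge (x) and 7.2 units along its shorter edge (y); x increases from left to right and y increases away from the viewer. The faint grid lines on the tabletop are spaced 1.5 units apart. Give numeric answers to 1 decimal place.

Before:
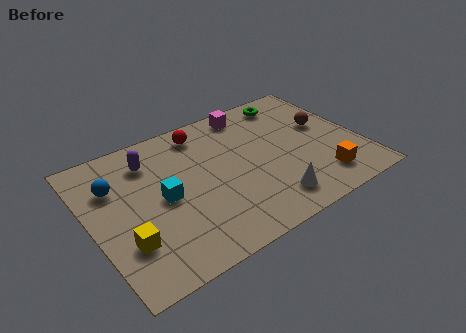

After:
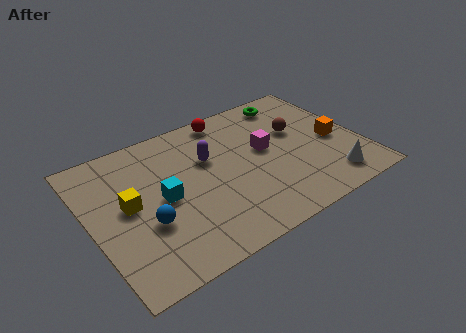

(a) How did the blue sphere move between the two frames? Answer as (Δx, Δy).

(0.9, -2.4)

The blue sphere started near (1.1, 5.0) and ended near (2.0, 2.6).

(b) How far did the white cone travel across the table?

2.4

The white cone was near (6.7, 1.3) before and (9.1, 1.2) after, so it travelled √(2.4² + 0.1²) ≈ 2.4 units.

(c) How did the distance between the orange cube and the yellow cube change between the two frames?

+0.5

They were about 7.7 units apart before and 8.2 after — 0.5 units further apart.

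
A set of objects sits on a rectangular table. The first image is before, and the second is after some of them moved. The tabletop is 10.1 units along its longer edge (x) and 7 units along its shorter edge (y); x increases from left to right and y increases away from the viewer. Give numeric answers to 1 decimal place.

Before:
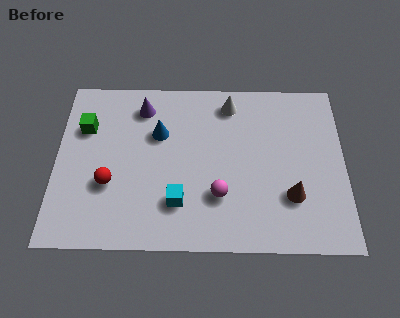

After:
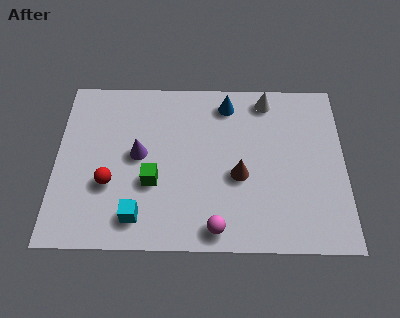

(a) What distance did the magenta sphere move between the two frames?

1.3

The magenta sphere moved from about (5.7, 2.1) to (5.6, 0.8), a distance of √(0.1² + 1.3²) ≈ 1.3.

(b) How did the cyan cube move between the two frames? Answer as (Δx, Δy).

(-1.4, -0.6)

From the two frames, the cyan cube sits at roughly (4.3, 1.8) before and (2.9, 1.2) after.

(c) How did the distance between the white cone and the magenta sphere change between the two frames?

+1.8

Before: roughly 3.8 units apart; after: 5.6. That's 1.8 units further apart.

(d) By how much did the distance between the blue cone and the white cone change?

-1.4

The distance was about 2.8 in the first image and 1.4 in the second, so they moved 1.4 units closer together.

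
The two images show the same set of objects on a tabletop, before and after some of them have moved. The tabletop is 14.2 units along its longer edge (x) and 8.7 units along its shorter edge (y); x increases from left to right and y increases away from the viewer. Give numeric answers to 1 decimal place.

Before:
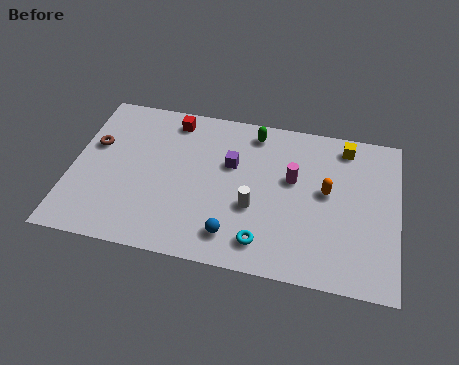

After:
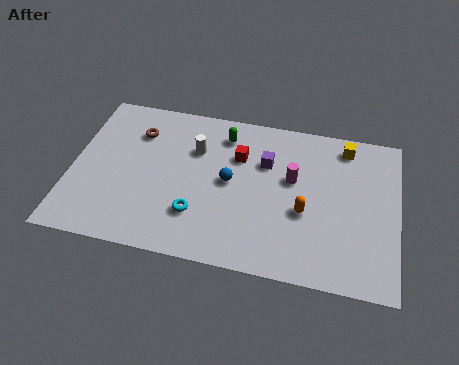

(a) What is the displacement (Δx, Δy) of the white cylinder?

(-2.7, 2.7)

The white cylinder was at about (8.0, 3.3) and moved to about (5.3, 6.0).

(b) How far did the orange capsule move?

1.6

From (11.1, 4.8) to (10.2, 3.5), the orange capsule covered √(0.9² + 1.3²) ≈ 1.6 units.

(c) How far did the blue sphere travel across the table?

2.9

The blue sphere moved from about (7.2, 1.6) to (6.9, 4.5), a distance of √(0.3² + 2.9²) ≈ 2.9.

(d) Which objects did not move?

the yellow cube and the magenta cylinder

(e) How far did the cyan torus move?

3.0

From (8.5, 1.5) to (5.6, 2.4), the cyan torus covered √(2.9² + 0.9²) ≈ 3.0 units.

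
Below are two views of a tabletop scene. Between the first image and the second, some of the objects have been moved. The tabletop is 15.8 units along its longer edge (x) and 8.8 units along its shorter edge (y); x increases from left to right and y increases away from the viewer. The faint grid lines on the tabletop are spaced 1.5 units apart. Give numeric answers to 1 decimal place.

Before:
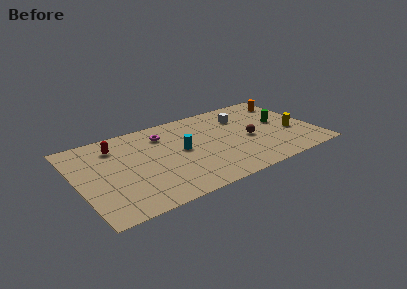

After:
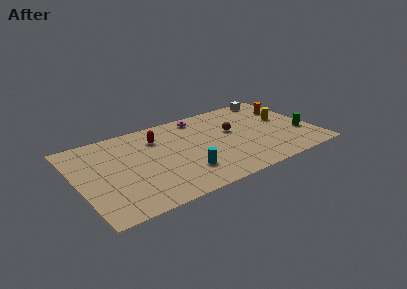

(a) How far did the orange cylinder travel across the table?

0.7

The orange cylinder was near (14.7, 7.0) before and (14.6, 6.3) after, so it travelled √(0.1² + 0.7²) ≈ 0.7 units.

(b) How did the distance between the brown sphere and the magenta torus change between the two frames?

-3.0

The distance was about 6.1 in the first image and 3.1 in the second, so they moved 3.0 units closer together.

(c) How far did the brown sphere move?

1.6

The brown sphere was near (11.4, 3.9) before and (10.5, 5.2) after, so it travelled √(0.9² + 1.3²) ≈ 1.6 units.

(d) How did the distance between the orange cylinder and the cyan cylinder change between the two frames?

+0.6

They were about 8.2 units apart before and 8.8 after — 0.6 units further apart.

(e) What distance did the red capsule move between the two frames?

2.8

From (2.8, 6.9) to (5.6, 6.6), the red capsule covered √(2.8² + 0.3²) ≈ 2.8 units.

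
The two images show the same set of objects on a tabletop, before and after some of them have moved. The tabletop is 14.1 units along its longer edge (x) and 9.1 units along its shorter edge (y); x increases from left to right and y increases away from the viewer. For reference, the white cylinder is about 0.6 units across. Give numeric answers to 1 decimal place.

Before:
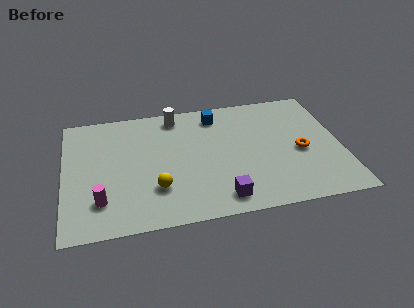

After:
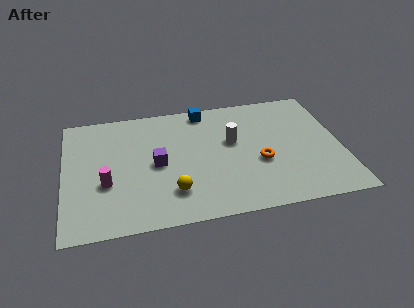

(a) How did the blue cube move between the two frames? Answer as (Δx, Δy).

(-0.6, 0.5)

The blue cube started near (7.9, 7.6) and ended near (7.3, 8.1).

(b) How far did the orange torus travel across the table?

2.1

The orange torus was near (12.0, 4.0) before and (9.9, 3.6) after, so it travelled √(2.1² + 0.4²) ≈ 2.1 units.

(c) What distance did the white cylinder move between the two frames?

3.8

From (5.8, 7.9) to (8.6, 5.4), the white cylinder covered √(2.8² + 2.5²) ≈ 3.8 units.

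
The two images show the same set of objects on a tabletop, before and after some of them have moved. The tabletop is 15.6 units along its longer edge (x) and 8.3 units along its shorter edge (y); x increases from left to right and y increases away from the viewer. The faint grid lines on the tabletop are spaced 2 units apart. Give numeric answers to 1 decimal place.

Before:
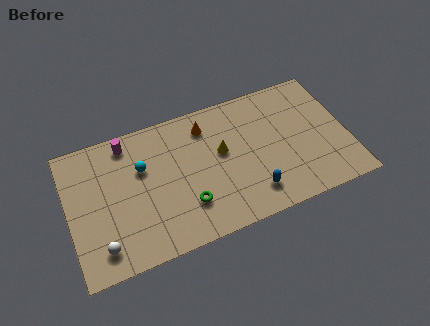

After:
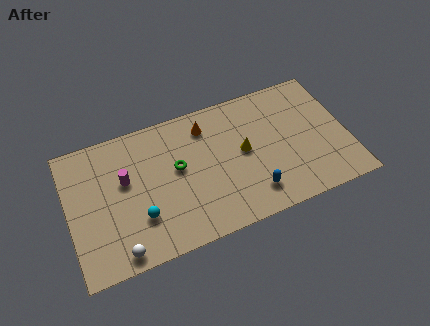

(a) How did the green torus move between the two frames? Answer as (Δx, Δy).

(-0.3, 2.4)

The green torus started near (6.4, 2.3) and ended near (6.1, 4.7).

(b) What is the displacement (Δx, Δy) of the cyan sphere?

(-0.4, -2.9)

The cyan sphere started near (4.2, 5.4) and ended near (3.8, 2.5).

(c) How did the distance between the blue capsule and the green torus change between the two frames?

+1.3

They were about 3.6 units apart before and 4.9 after — 1.3 units further apart.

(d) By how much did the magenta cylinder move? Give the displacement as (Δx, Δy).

(-0.3, -2.2)

The magenta cylinder was at about (3.5, 7.2) and moved to about (3.2, 5.0).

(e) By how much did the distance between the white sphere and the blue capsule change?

-0.9

Before: roughly 8.4 units apart; after: 7.5. That's 0.9 units closer together.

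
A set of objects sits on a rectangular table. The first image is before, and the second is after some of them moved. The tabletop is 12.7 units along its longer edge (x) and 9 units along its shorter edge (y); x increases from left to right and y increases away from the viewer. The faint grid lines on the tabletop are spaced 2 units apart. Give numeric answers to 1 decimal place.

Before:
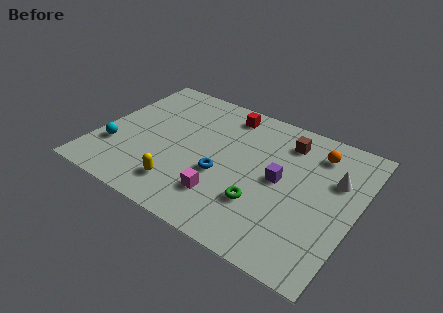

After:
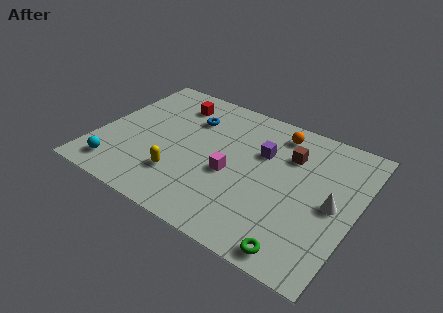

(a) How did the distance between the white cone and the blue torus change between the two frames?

+2.0

They were about 5.7 units apart before and 7.7 after — 2.0 units further apart.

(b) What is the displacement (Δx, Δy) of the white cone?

(0.1, -1.6)

The white cone started near (11.5, 5.9) and ended near (11.6, 4.3).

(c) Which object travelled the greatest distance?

the blue torus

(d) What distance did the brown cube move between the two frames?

0.9

The brown cube was near (8.9, 7.2) before and (9.2, 6.4) after, so it travelled √(0.3² + 0.8²) ≈ 0.9 units.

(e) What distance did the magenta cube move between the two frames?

1.6

The magenta cube was near (6.6, 2.2) before and (6.7, 3.8) after, so it travelled √(0.1² + 1.6²) ≈ 1.6 units.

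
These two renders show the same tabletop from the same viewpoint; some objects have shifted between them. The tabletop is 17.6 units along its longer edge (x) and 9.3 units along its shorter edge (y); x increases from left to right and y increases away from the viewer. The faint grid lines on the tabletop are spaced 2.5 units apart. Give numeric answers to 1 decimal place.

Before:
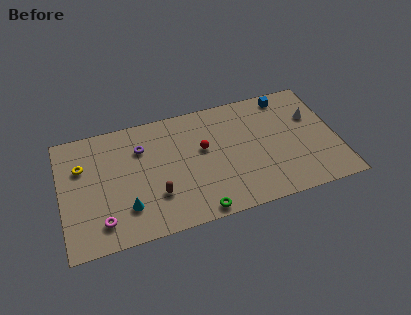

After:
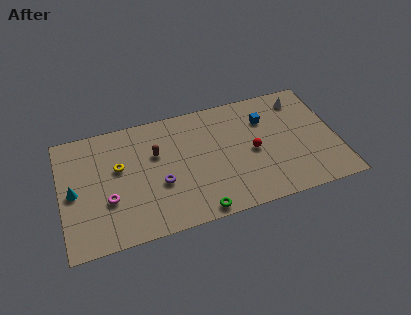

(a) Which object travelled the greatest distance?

the cyan cone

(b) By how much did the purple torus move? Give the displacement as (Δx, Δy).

(1.0, -3.1)

From the two frames, the purple torus sits at roughly (5.2, 6.7) before and (6.2, 3.6) after.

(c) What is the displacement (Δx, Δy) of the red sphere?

(3.1, -1.1)

The red sphere started near (9.1, 5.5) and ended near (12.2, 4.4).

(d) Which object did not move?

the green torus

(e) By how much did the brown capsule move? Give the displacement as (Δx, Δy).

(0.2, 3.2)

The brown capsule was at about (5.9, 2.8) and moved to about (6.1, 6.0).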